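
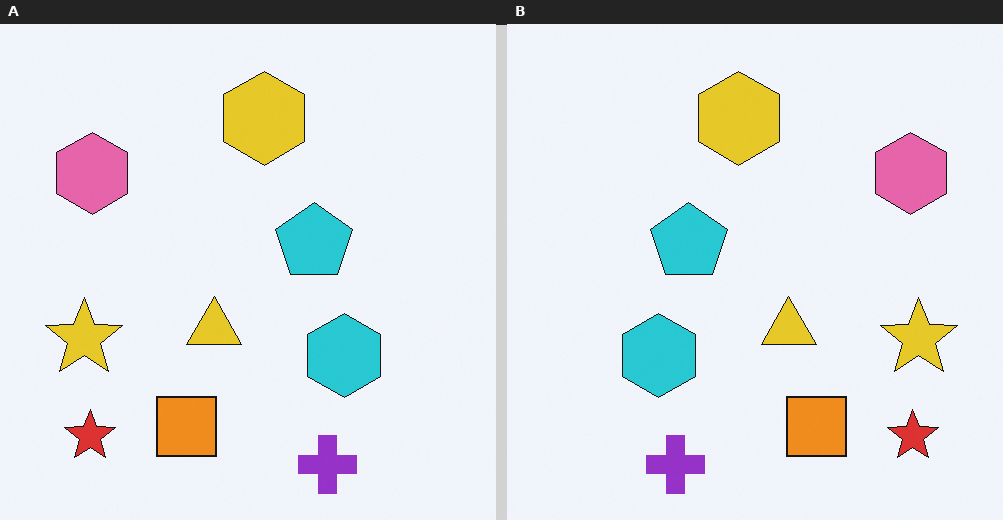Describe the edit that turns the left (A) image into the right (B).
The transformation is: flipped horizontally (left ↔ right).

The yellow star is in the left of the left (A) image and the right of the right (B) — shapes on opposite sides of the vertical midline have swapped in a mirror flip.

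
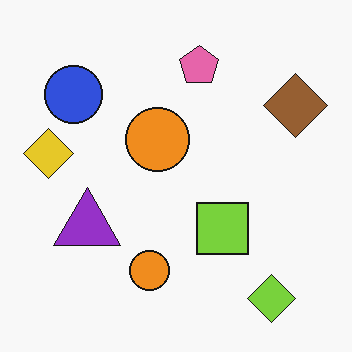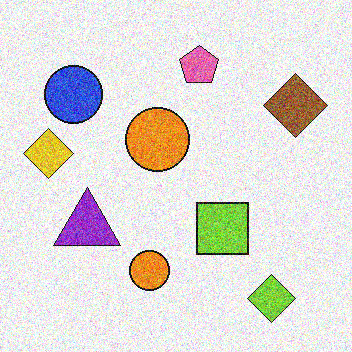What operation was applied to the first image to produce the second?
The second image is the first degraded with strong gaussian noise.

Random speckle covers the whole image, including the flat background.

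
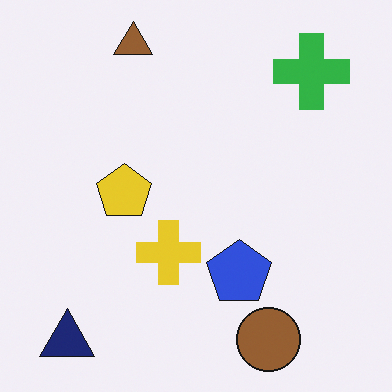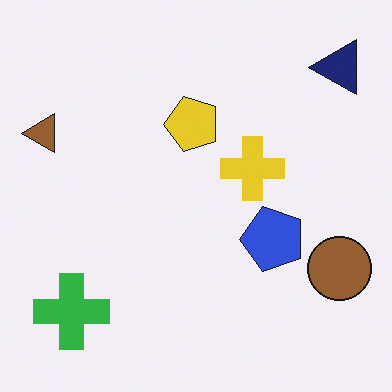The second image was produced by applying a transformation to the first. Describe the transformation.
The image was transposed (reflected across the top-left ↔ bottom-right diagonal).

Shapes have swapped their row and column positions — what was in the top-right is now in the bottom-left — a diagonal reflection.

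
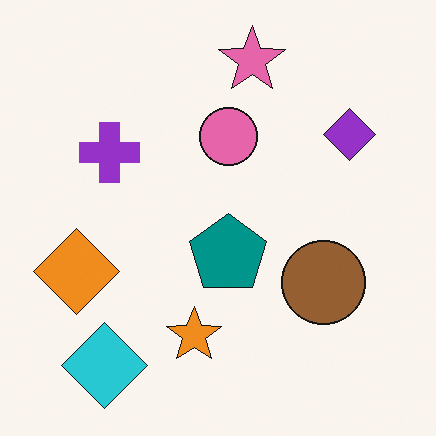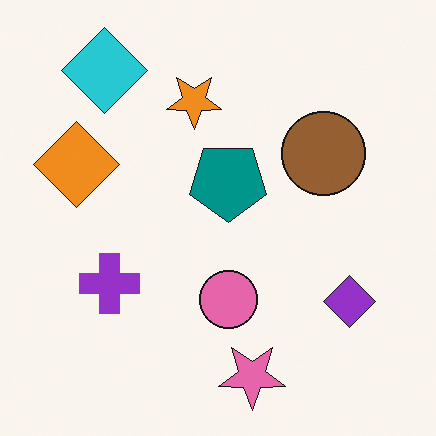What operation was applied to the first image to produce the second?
The image was flipped vertically (top ↔ bottom).

The pink star is in the top of the first image and the bottom of the second — shapes on opposite sides of the horizontal midline have swapped in a mirror flip.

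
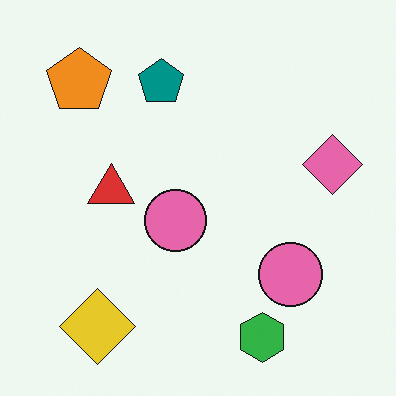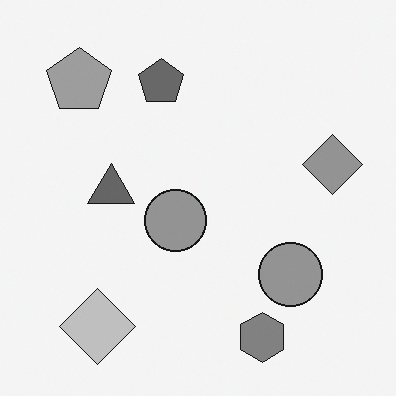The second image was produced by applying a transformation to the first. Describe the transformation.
This is the original image converted to grayscale.

All color is removed — every shape is now a shade of grey.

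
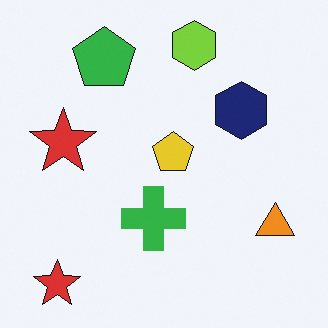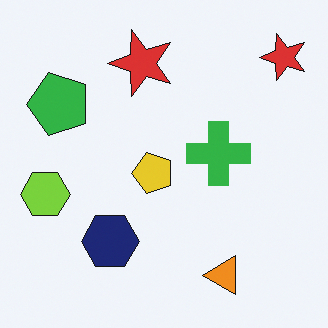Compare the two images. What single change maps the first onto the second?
The image was transposed (reflected across the top-left ↔ bottom-right diagonal).

Shapes have swapped their row and column positions — what was in the top-right is now in the bottom-left — a diagonal reflection.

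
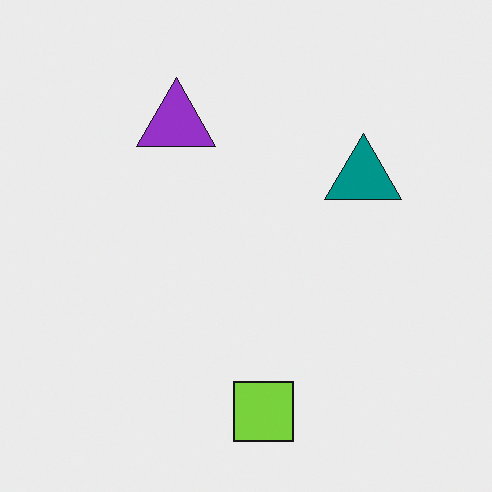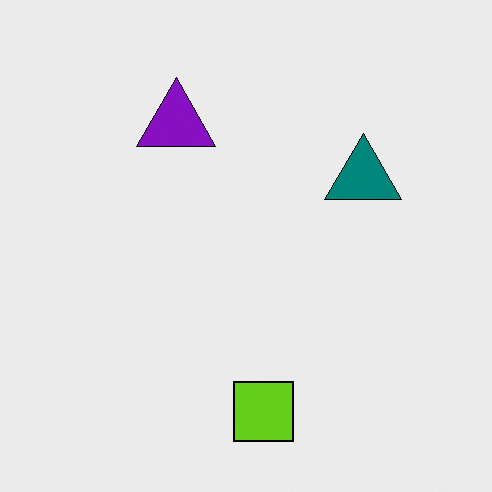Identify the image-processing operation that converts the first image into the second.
This is the original image given slightly increased contrast.

Tones are pushed away from mid-grey across the whole image — a global contrast change.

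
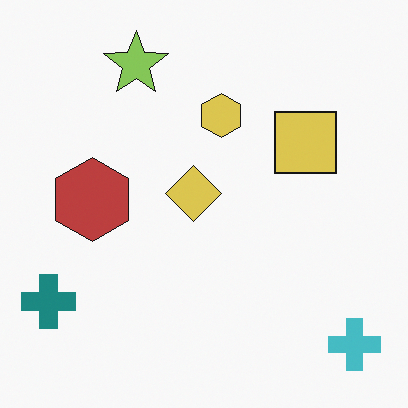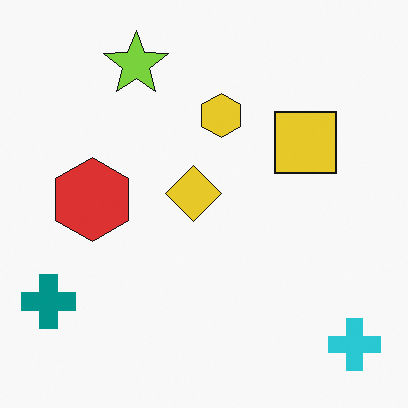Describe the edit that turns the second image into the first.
The transformation is: slightly desaturated.

All colors are more muted and greyish — a global saturation change.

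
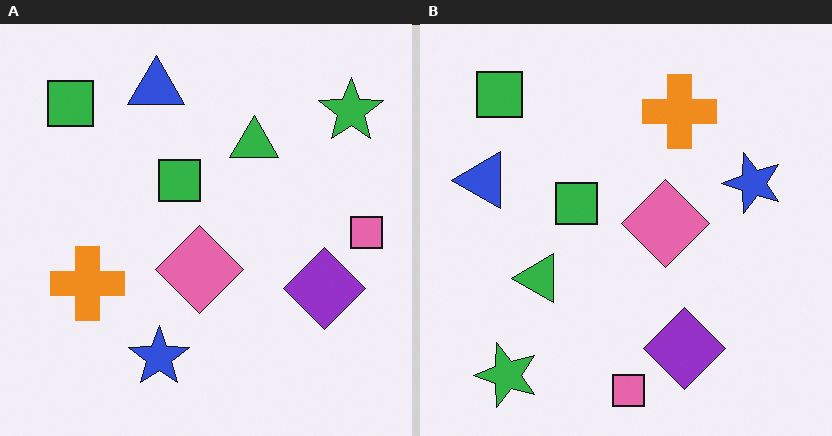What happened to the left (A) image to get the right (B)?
This is the original image transposed (reflected across the top-left ↔ bottom-right diagonal).

Shapes have swapped their row and column positions — what was in the top-right is now in the bottom-left — a diagonal reflection.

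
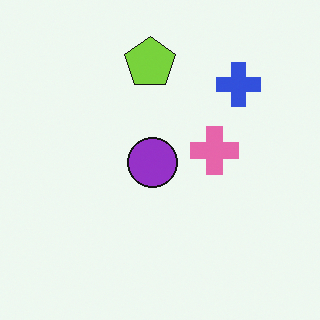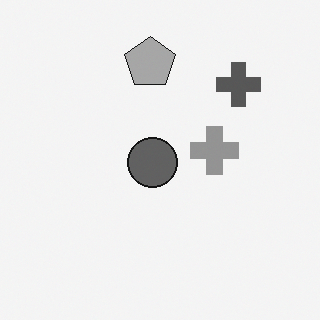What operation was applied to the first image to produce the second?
The transformation is: converted to grayscale.

All color is removed — every shape is now a shade of grey.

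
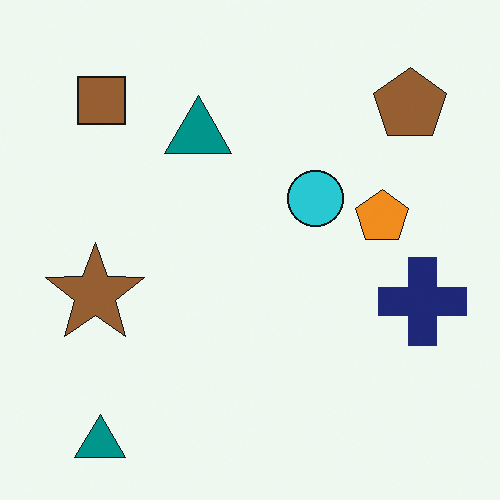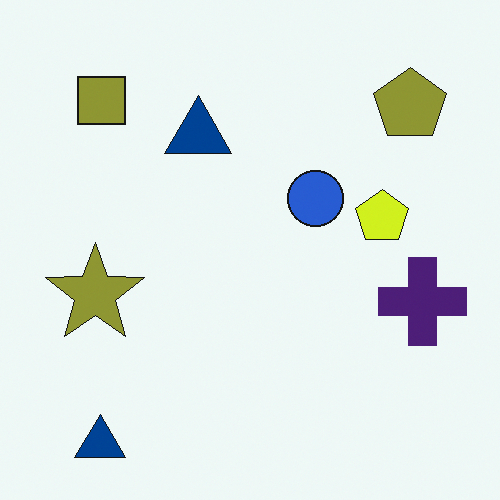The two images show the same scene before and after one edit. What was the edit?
Hue-shifted slightly.

Every shape's color has rotated by the same amount around the hue wheel — a uniform hue shift.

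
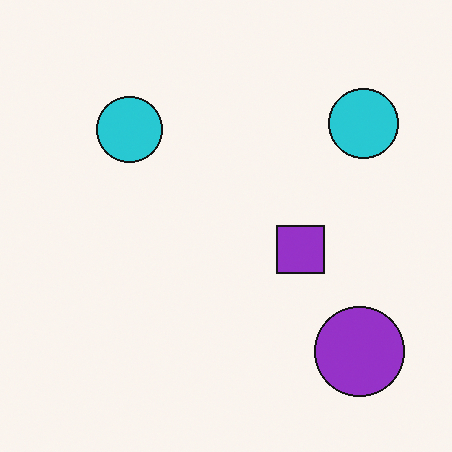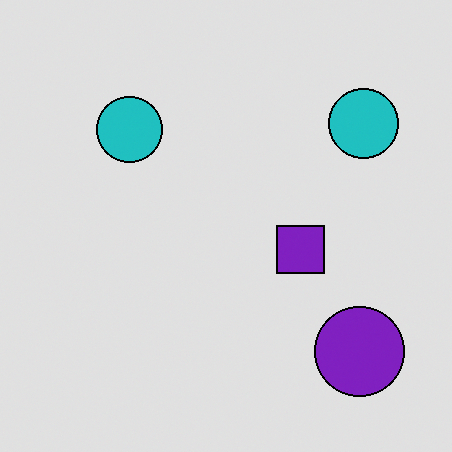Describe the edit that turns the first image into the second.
The image was posterized to a reduced palette.

Each flat color has snapped to a coarser quantized level — most visibly, the near-white background has dropped to a flat grey.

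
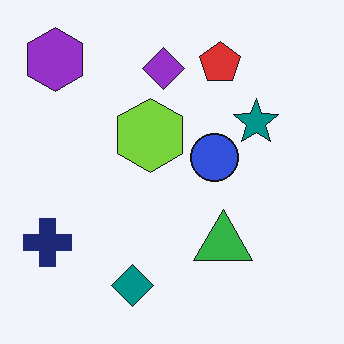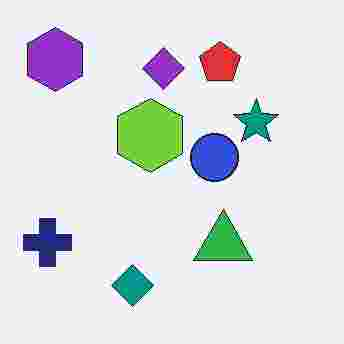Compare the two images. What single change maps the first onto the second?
Degraded with heavy JPEG compression.

Blocky 8×8 compression artifacts appear around shape edges and the flat background shows ringing — characteristic JPEG degradation.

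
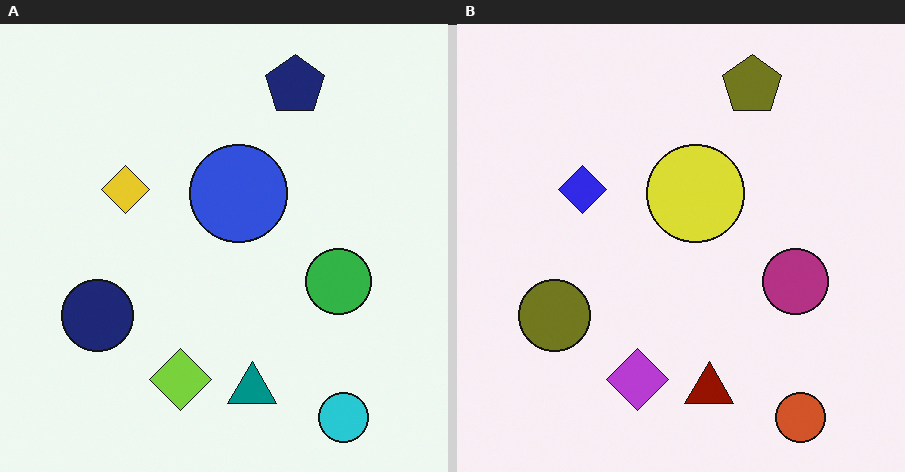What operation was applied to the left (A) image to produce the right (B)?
The transformation is: hue-shifted by a large amount.

Every shape's color has rotated by the same amount around the hue wheel — a uniform hue shift.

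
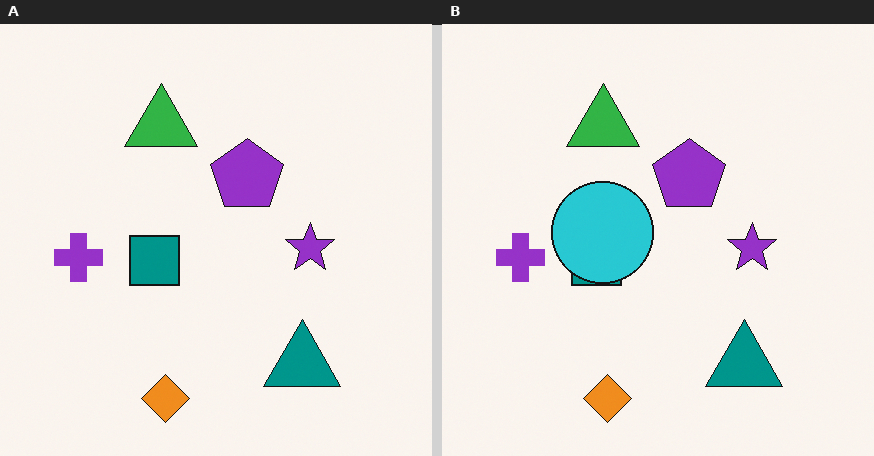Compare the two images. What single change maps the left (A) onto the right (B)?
The image was overlaid with an additional cyan circle.

A cyan circle appears in the right (B) image that is absent from the left (A).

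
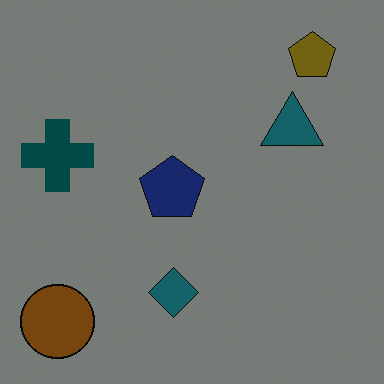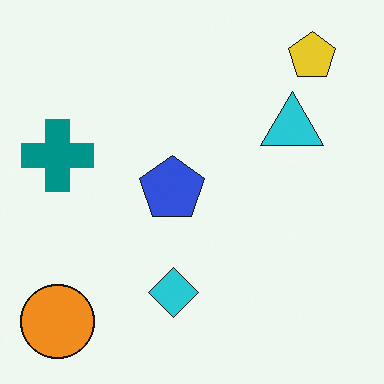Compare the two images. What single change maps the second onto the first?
The image was darkened a lot.

Every pixel — background and shapes alike — is uniformly darkened.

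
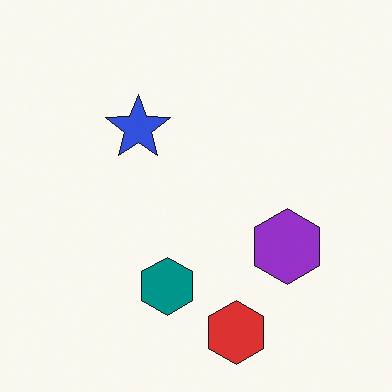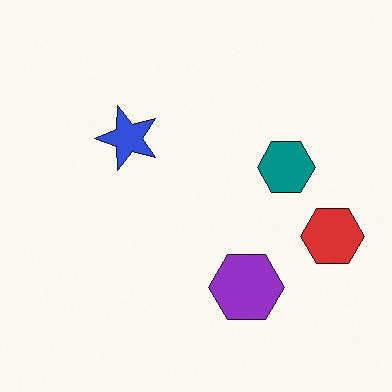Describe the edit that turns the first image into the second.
The transformation is: transposed (reflected across the top-left ↔ bottom-right diagonal).

Shapes have swapped their row and column positions — what was in the top-right is now in the bottom-left — a diagonal reflection.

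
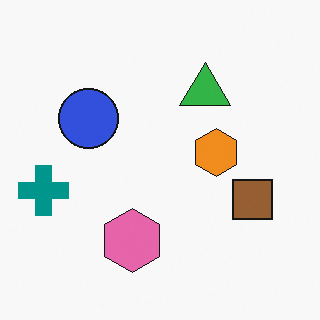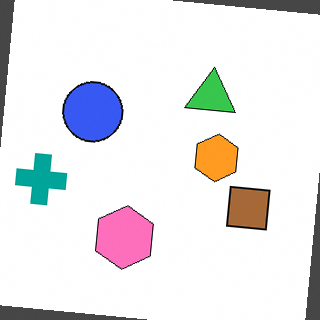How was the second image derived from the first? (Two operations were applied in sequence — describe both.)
This is the original image slightly brightened, then rotated clockwise by a few degrees.

Every pixel — background and shapes alike — is uniformly brightened. Every shape is tilted by the same angle and the image corners show triangular fill wedges — a whole-image rotation by a non-right angle.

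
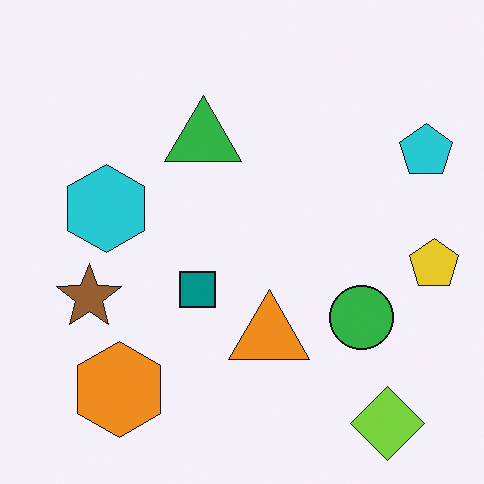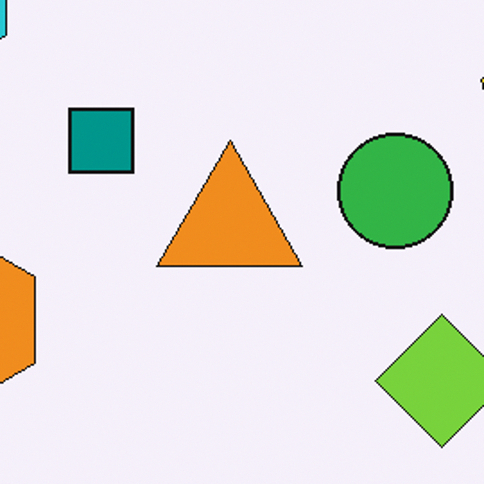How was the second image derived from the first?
The image was cropped tightly and scaled back up.

The visible shapes are larger and the field of view is narrower; shapes near the original edges may be partly or wholly outside the frame — a crop-and-rescale.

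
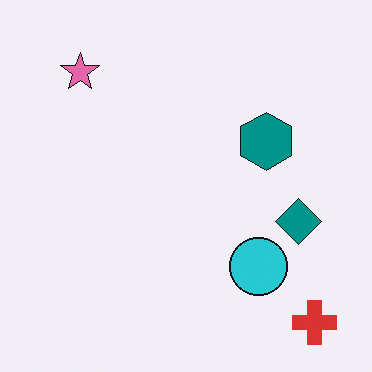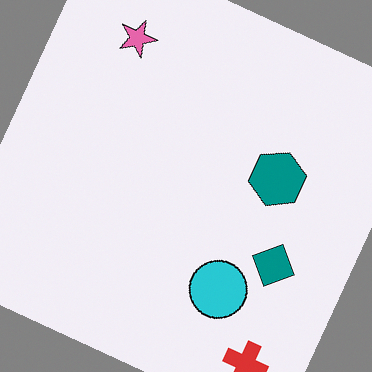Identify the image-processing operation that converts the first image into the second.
Rotated clockwise by a moderate amount.

Every shape is tilted by the same angle and the image corners show triangular fill wedges — a whole-image rotation by a non-right angle.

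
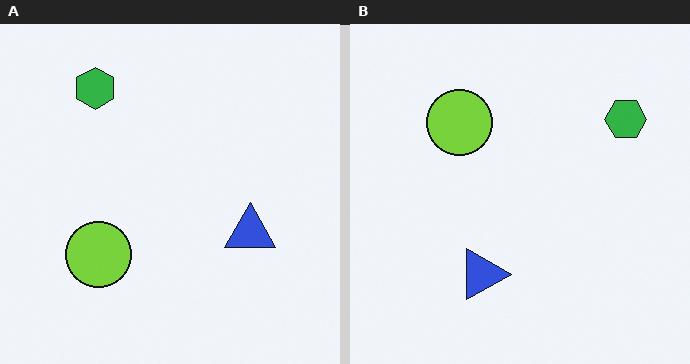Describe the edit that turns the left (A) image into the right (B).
Rotated 90° clockwise.

The green hexagon sits in the top-left of the left (A) image and the top-right of the right (B) — consistent with a whole-image 90° clockwise rotation.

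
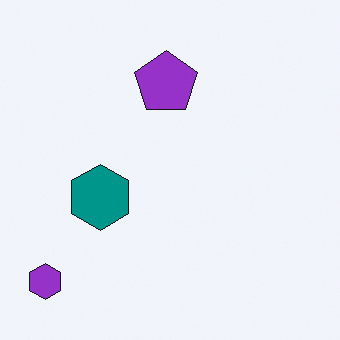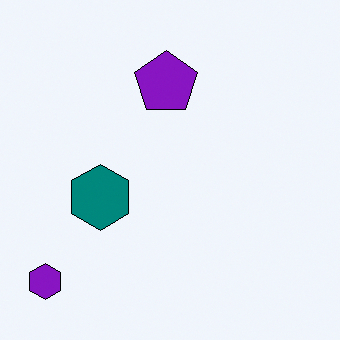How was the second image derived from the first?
This is the original image given slightly increased contrast.

Tones are pushed away from mid-grey across the whole image — a global contrast change.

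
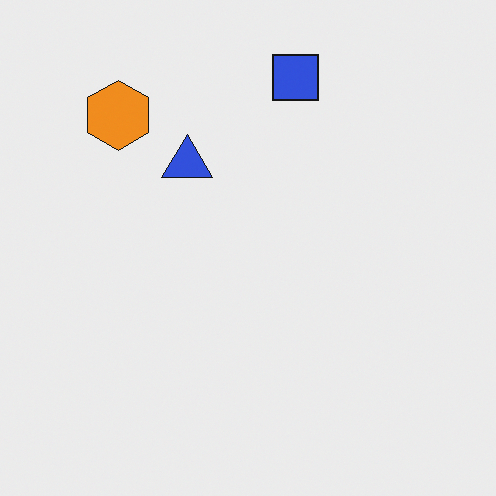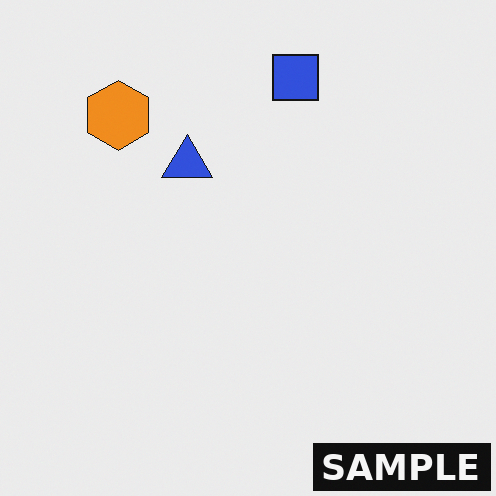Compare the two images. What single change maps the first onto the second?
The image was watermarked with the text "SAMPLE" in the lower-right corner.

A dark label reading "SAMPLE" appears in the lower-right corner.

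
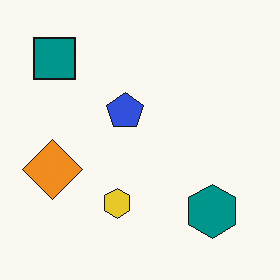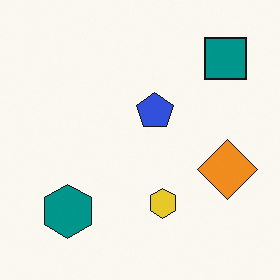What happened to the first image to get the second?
Flipped horizontally (left ↔ right).

The orange diamond is in the left of the first image and the right of the second — shapes on opposite sides of the vertical midline have swapped in a mirror flip.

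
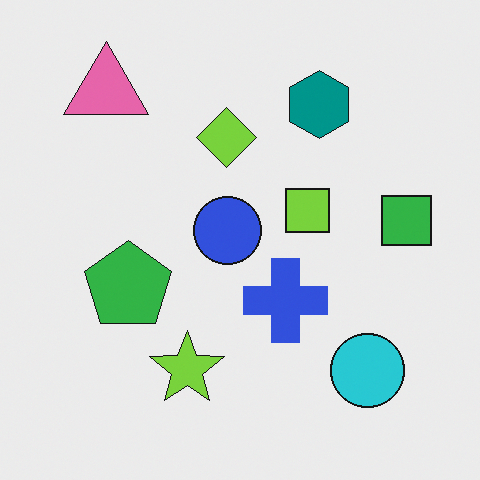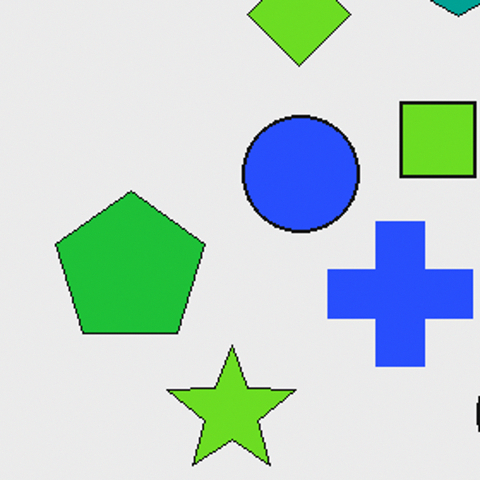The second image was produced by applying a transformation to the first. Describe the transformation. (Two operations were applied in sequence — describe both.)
The transformation is: slightly oversaturated, then cropped to a noticeably smaller region and rescaled.

All colors are more vivid — a global saturation change. The visible shapes are larger and the field of view is narrower; shapes near the original edges may be partly or wholly outside the frame — a crop-and-rescale.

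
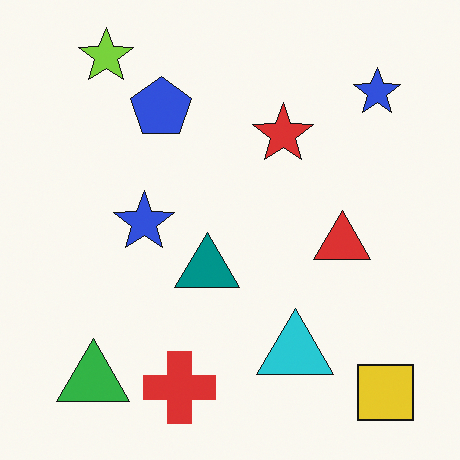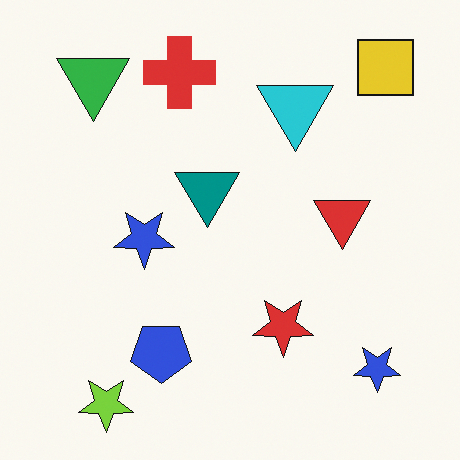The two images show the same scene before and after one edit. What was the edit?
Flipped vertically (top ↔ bottom).

The lime star is in the top-left of the first image and the bottom-left of the second — shapes on opposite sides of the horizontal midline have swapped in a mirror flip.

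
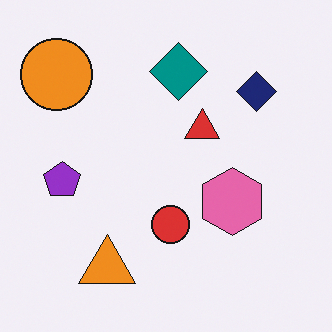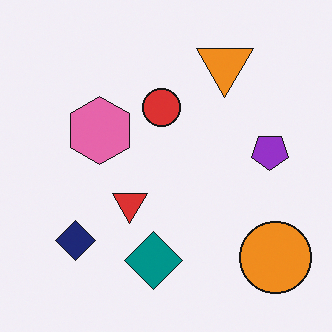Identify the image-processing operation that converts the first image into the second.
The transformation is: rotated 180°.

The orange circle sits in the top-left of the first image and the bottom-right of the second — consistent with a whole-image 180° rotation.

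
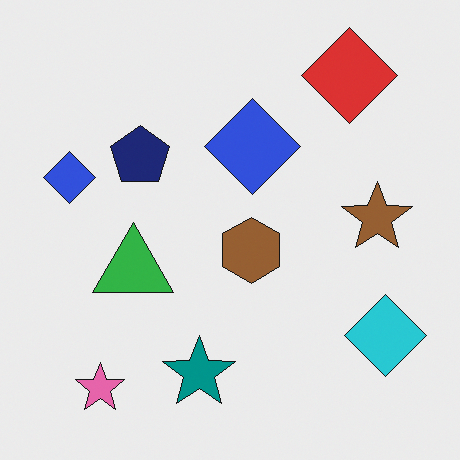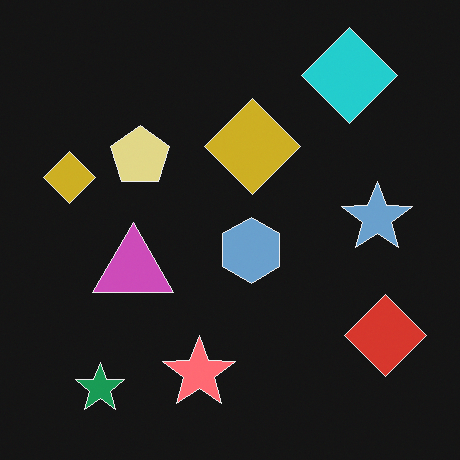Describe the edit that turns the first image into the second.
This is the original image color-inverted (negative).

The light background has become dark and every shape's color is its complement — a photographic negative.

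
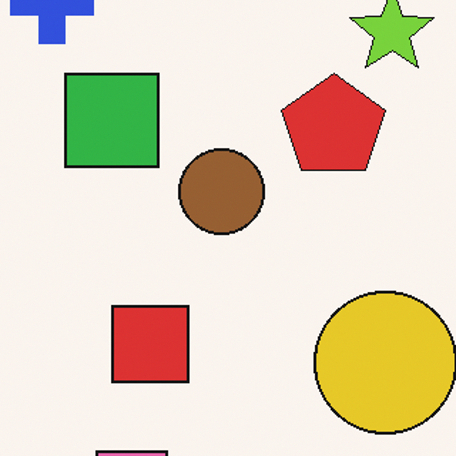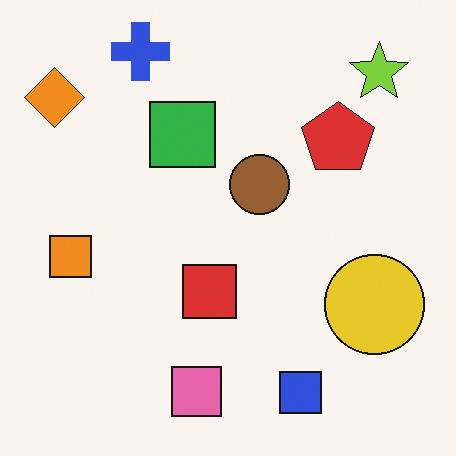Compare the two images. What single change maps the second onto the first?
The first image is the second cropped to a modestly smaller region and rescaled.

The visible shapes are larger and the field of view is narrower; shapes near the original edges may be partly or wholly outside the frame — a crop-and-rescale.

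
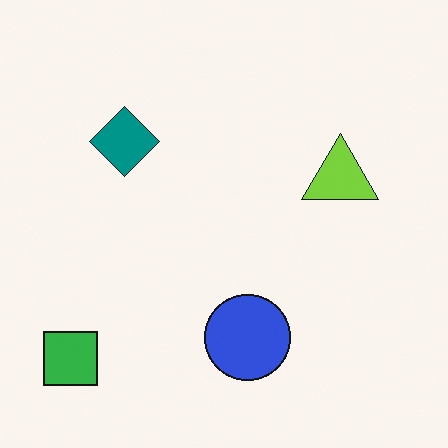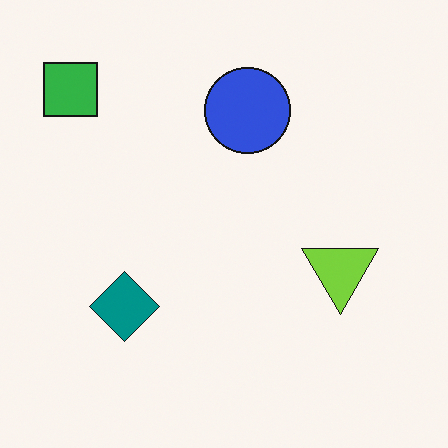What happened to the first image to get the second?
The second image is the first flipped vertically (top ↔ bottom).

The green square is in the bottom-left of the first image and the top-left of the second — shapes on opposite sides of the horizontal midline have swapped in a mirror flip.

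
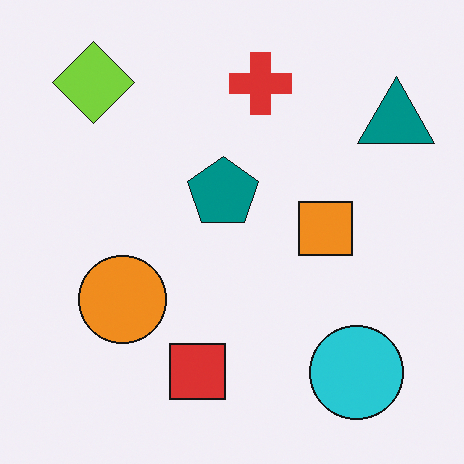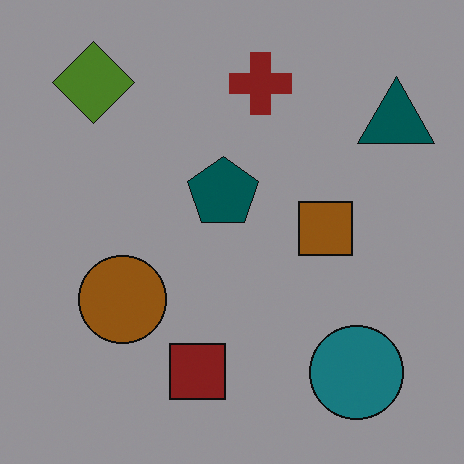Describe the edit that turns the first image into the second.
It was substantially darkened.

Every pixel — background and shapes alike — is uniformly darkened.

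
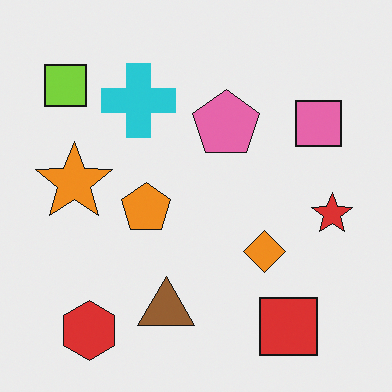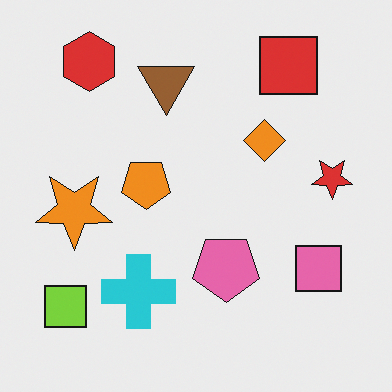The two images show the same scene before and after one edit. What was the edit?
Flipped vertically (top ↔ bottom).

The red hexagon is in the bottom-left of the first image and the top-left of the second — shapes on opposite sides of the horizontal midline have swapped in a mirror flip.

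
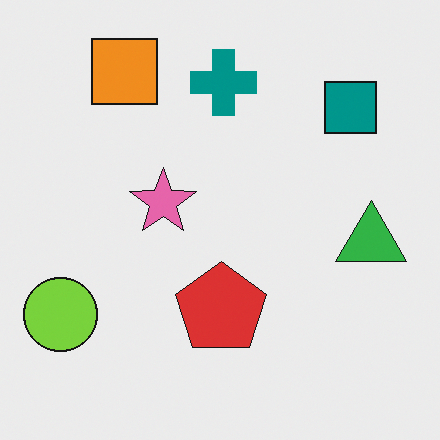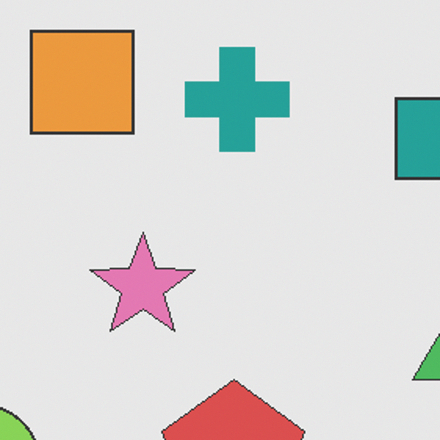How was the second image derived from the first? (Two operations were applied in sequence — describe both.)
The image was cropped to a modestly smaller region and rescaled, then given slightly reduced contrast.

The visible shapes are larger and the field of view is narrower; shapes near the original edges may be partly or wholly outside the frame — a crop-and-rescale. Tones are pushed toward mid-grey across the whole image — a global contrast change.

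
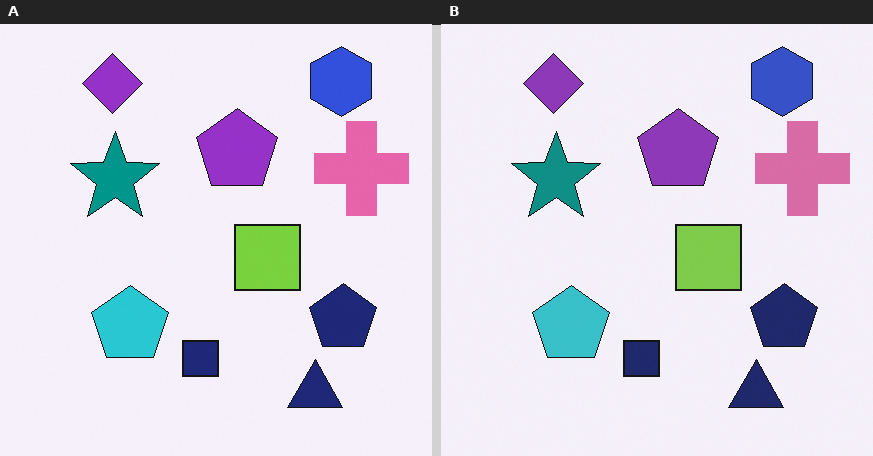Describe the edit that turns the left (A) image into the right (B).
It was slightly desaturated.

All colors are more muted and greyish — a global saturation change.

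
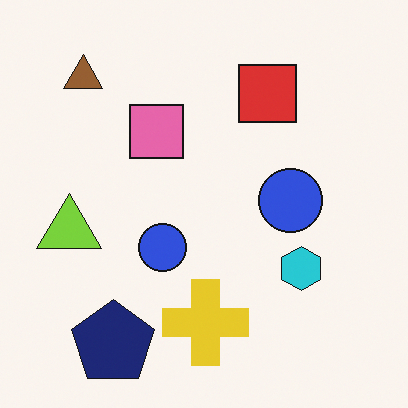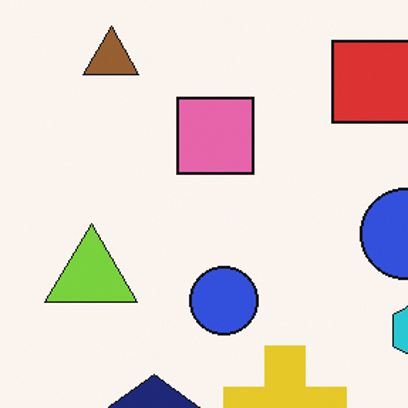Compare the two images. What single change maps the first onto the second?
It was cropped slightly and scaled back up.

The visible shapes are larger and the field of view is narrower; shapes near the original edges may be partly or wholly outside the frame — a crop-and-rescale.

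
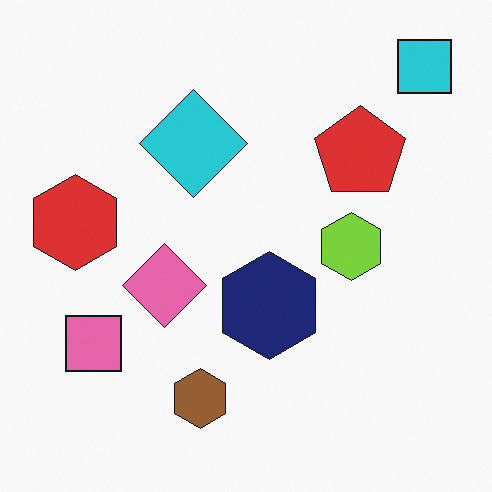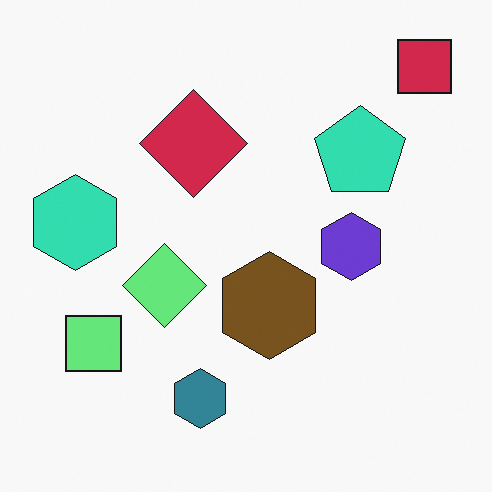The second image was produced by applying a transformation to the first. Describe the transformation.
The image was hue-shifted through roughly half the color wheel.

Every shape's color has rotated by the same amount around the hue wheel — a uniform hue shift.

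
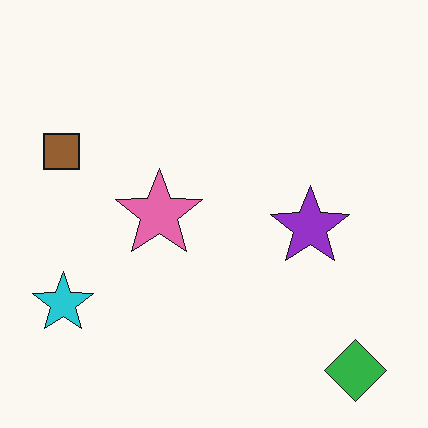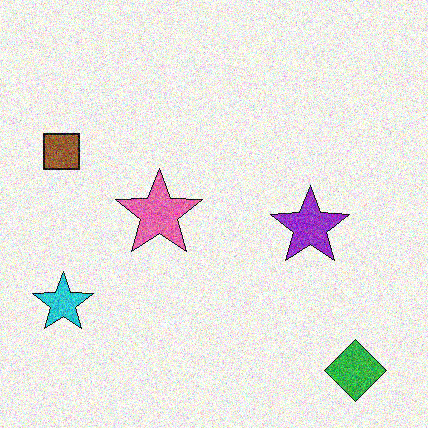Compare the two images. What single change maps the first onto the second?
It was degraded with a thick layer of grain.

Random speckle covers the whole image, including the flat background.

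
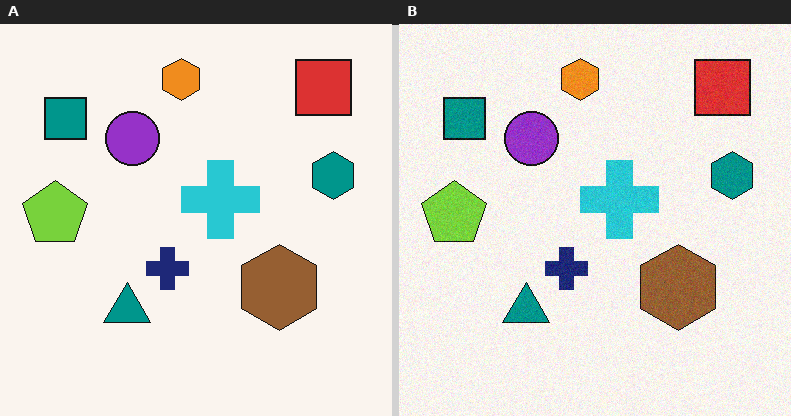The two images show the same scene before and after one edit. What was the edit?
The transformation is: degraded with a light layer of grain.

Random speckle covers the whole image, including the flat background.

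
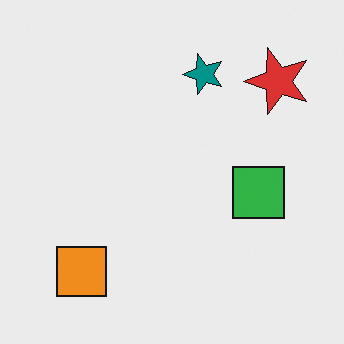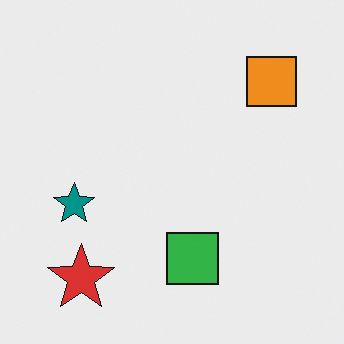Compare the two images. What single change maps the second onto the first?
The image was transposed (reflected across the top-left ↔ bottom-right diagonal).

Shapes have swapped their row and column positions — what was in the top-right is now in the bottom-left — a diagonal reflection.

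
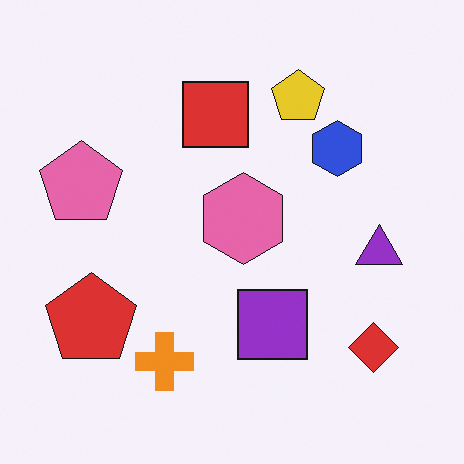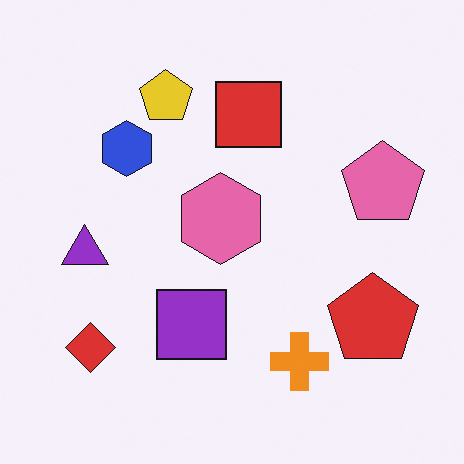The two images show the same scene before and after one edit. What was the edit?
The transformation is: flipped horizontally (left ↔ right).

The pink pentagon is in the left of the first image and the right of the second — shapes on opposite sides of the vertical midline have swapped in a mirror flip.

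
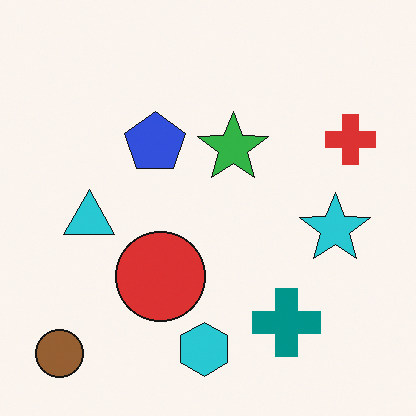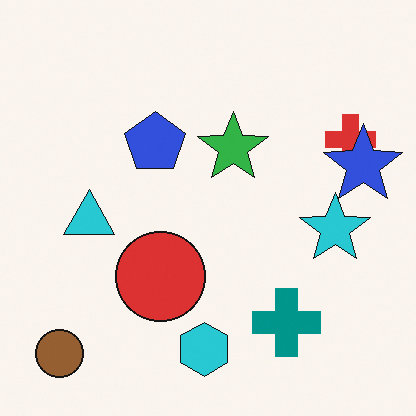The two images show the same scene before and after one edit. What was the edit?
This is the original image overlaid with an additional blue star.

A blue star appears in the second image that is absent from the first.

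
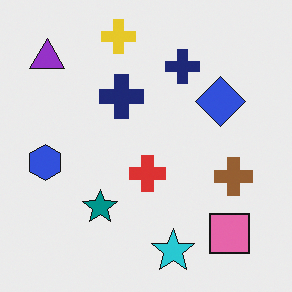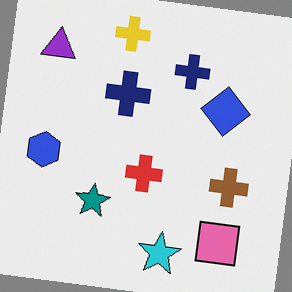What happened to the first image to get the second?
The second image is the first rotated clockwise by a few degrees.

Every shape is tilted by the same angle and the image corners show triangular fill wedges — a whole-image rotation by a non-right angle.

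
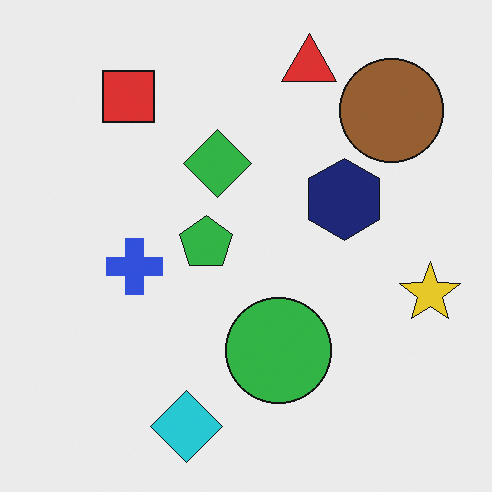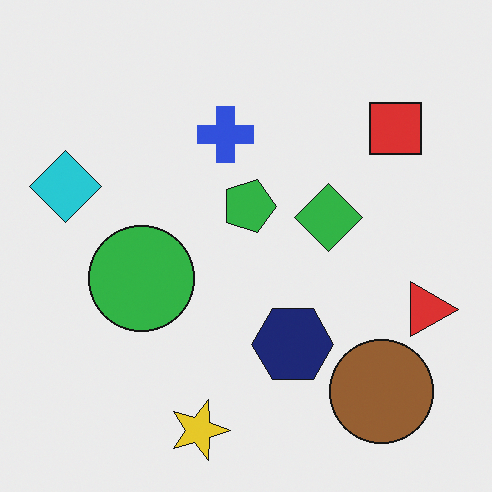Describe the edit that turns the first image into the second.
Rotated 90° clockwise.

The brown circle sits in the top-right of the first image and the bottom-right of the second — consistent with a whole-image 90° clockwise rotation.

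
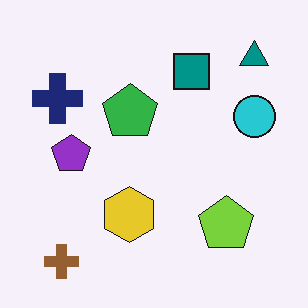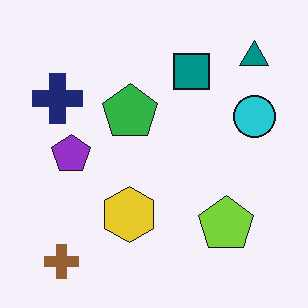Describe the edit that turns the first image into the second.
It was given moderate JPEG compression.

Blocky 8×8 compression artifacts appear around shape edges and the flat background shows ringing — characteristic JPEG degradation.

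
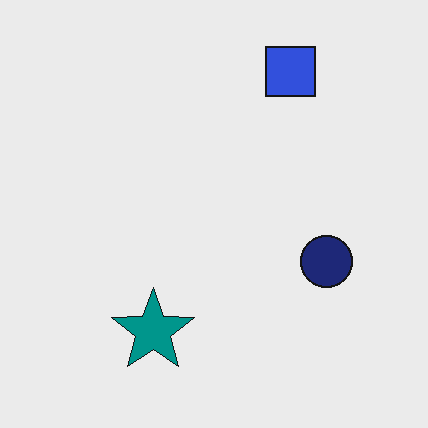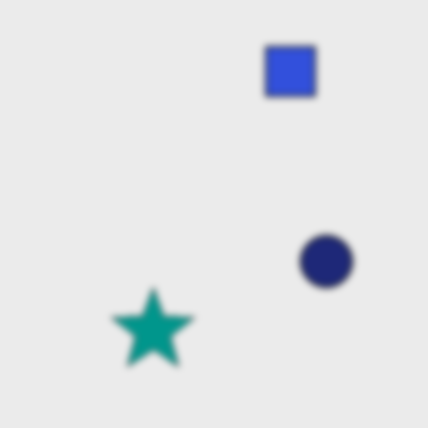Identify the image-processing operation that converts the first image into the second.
The second image is the first noticeably gaussian-blurred.

Shape edges and outlines are uniformly softened across the whole image.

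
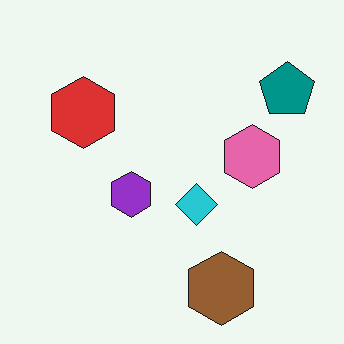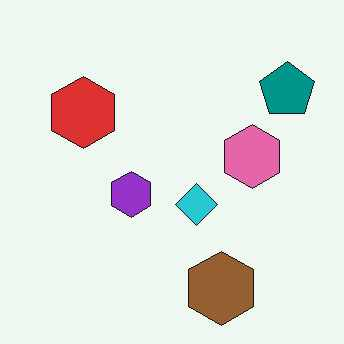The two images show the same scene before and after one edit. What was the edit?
It was JPEG-compressed with visible artifacts.

Blocky 8×8 compression artifacts appear around shape edges and the flat background shows ringing — characteristic JPEG degradation.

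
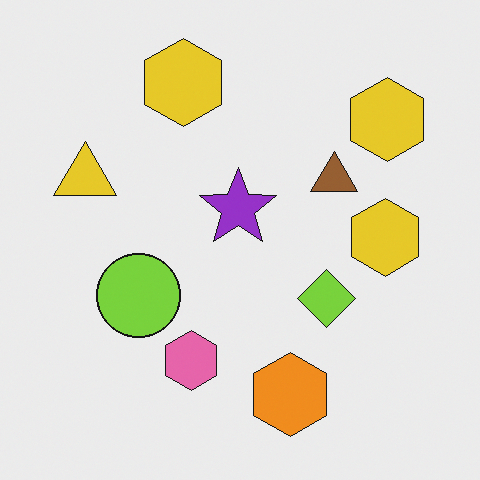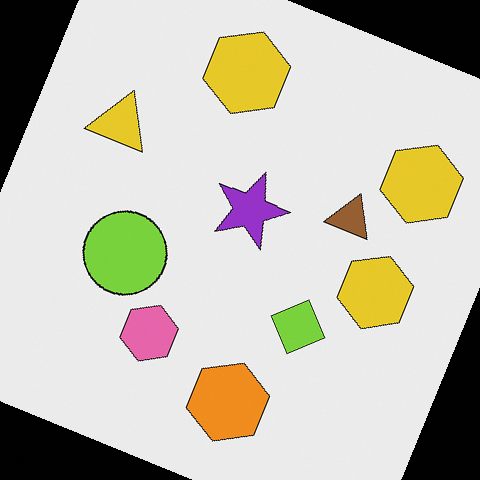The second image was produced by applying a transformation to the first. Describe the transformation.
The transformation is: rotated clockwise by a moderate amount.

Every shape is tilted by the same angle and the image corners show triangular fill wedges — a whole-image rotation by a non-right angle.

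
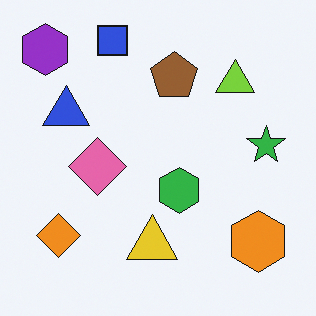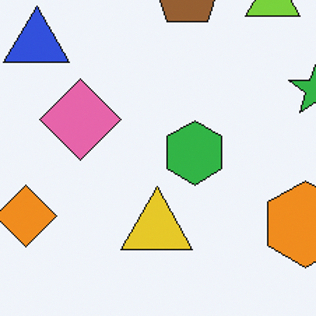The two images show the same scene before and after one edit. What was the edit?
Cropped slightly and scaled back up.

The visible shapes are larger and the field of view is narrower; shapes near the original edges may be partly or wholly outside the frame — a crop-and-rescale.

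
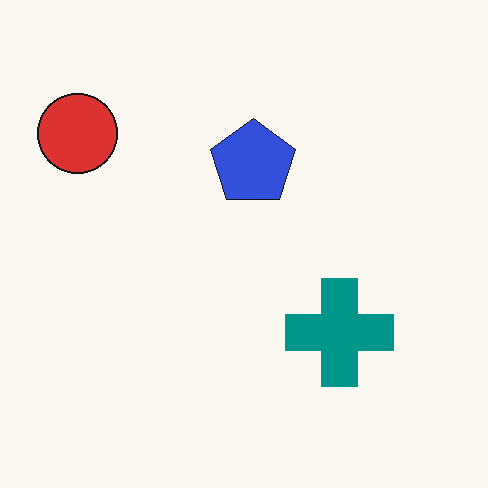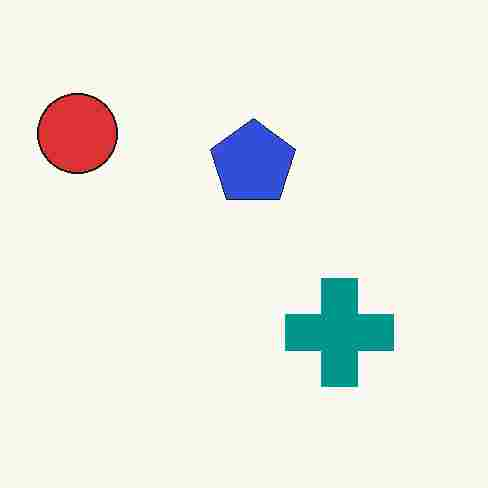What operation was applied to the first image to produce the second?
The transformation is: degraded with heavy JPEG compression.

Blocky 8×8 compression artifacts appear around shape edges and the flat background shows ringing — characteristic JPEG degradation.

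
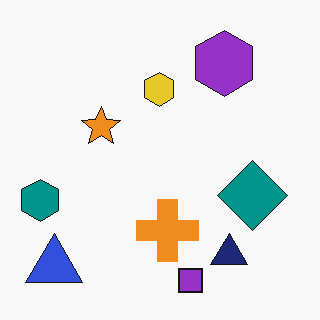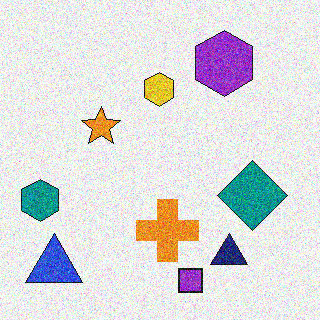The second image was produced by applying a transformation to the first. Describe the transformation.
The image was degraded with strong gaussian noise.

Random speckle covers the whole image, including the flat background.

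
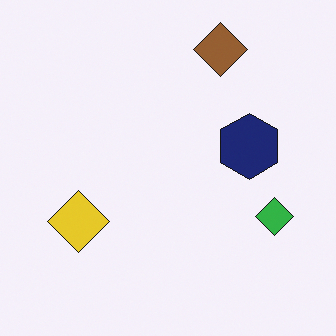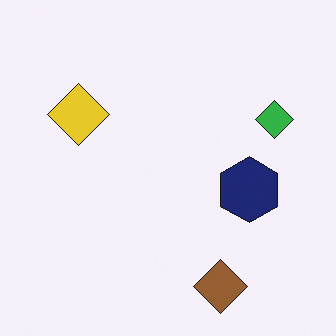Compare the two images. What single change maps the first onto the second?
It was flipped vertically (top ↔ bottom).

The brown diamond is in the top of the first image and the bottom of the second — shapes on opposite sides of the horizontal midline have swapped in a mirror flip.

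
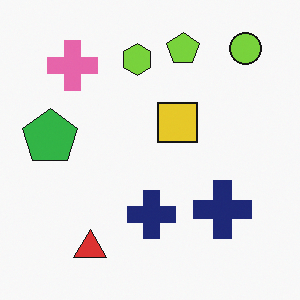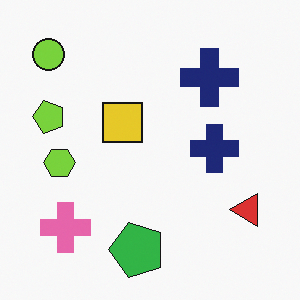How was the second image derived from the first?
It was rotated 90° counter-clockwise.

The lime circle sits in the top-right of the first image and the top-left of the second — consistent with a whole-image 90° counter-clockwise rotation.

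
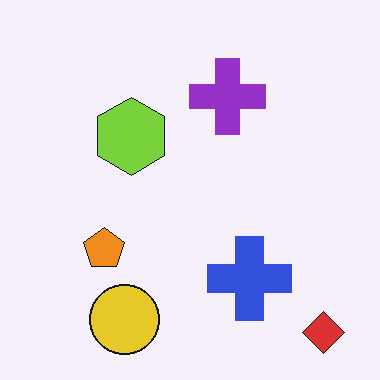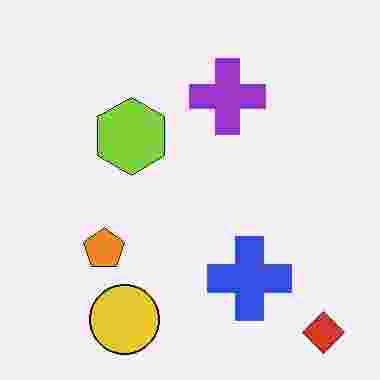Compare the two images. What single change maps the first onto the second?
The image was heavily JPEG-compressed with obvious blocking artifacts.

Blocky 8×8 compression artifacts appear around shape edges and the flat background shows ringing — characteristic JPEG degradation.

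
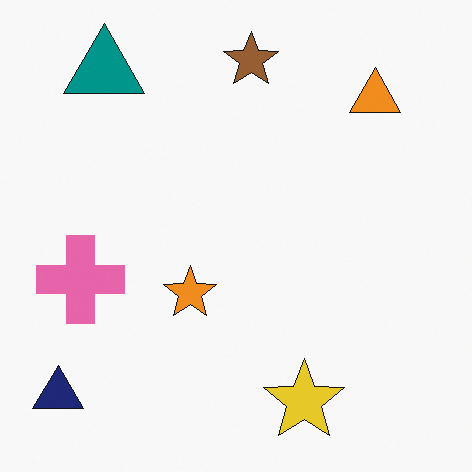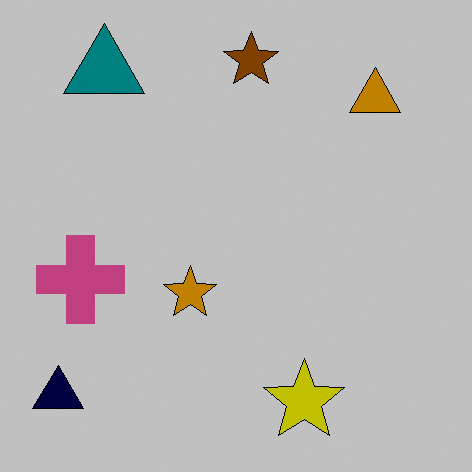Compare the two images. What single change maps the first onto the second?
The image was heavily posterized to just a handful of flat colors.

Each flat color has snapped to a coarser quantized level — most visibly, the near-white background has dropped to a flat grey.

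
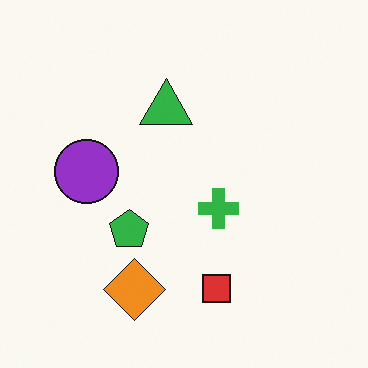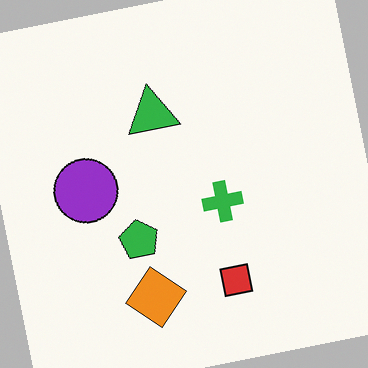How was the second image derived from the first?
The second image is the first rotated counter-clockwise by a slight angle.

Every shape is tilted by the same angle and the image corners show triangular fill wedges — a whole-image rotation by a non-right angle.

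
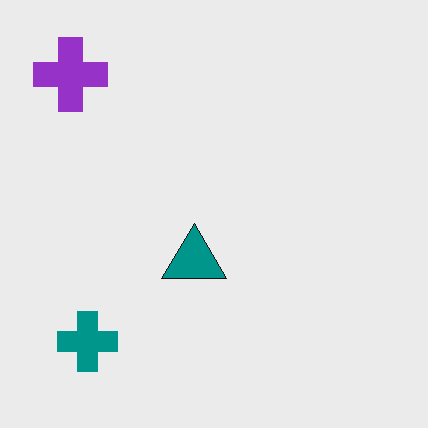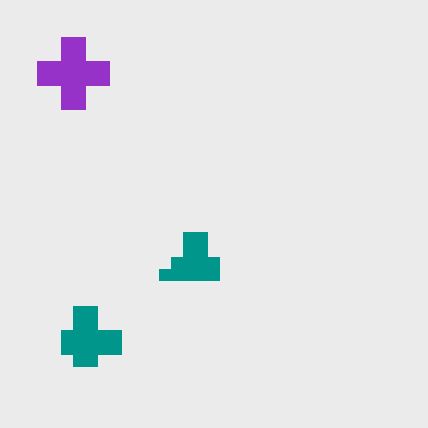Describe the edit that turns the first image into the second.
Coarsely pixelated.

Shapes are reduced to large square blocks; fine edges and outlines are lost — a downscale-then-upscale (mosaic) effect.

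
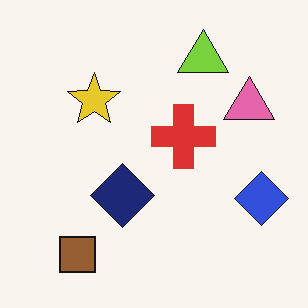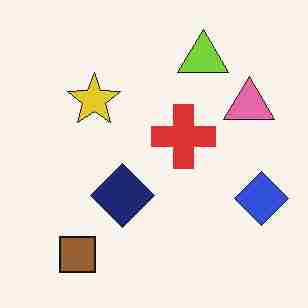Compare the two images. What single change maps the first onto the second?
The image was heavily JPEG-compressed with obvious blocking artifacts.

Blocky 8×8 compression artifacts appear around shape edges and the flat background shows ringing — characteristic JPEG degradation.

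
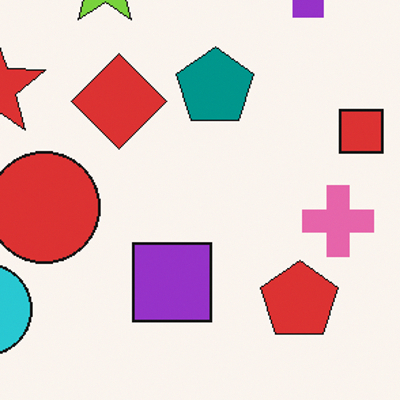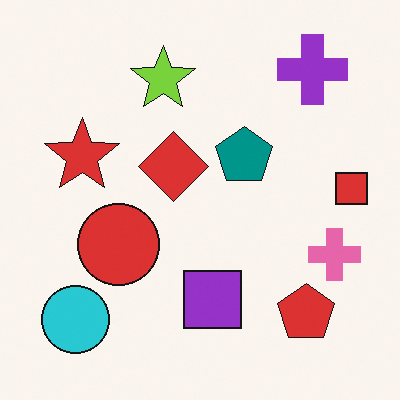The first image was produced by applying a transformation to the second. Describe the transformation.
The image was cropped slightly and scaled back up.

The visible shapes are larger and the field of view is narrower; shapes near the original edges may be partly or wholly outside the frame — a crop-and-rescale.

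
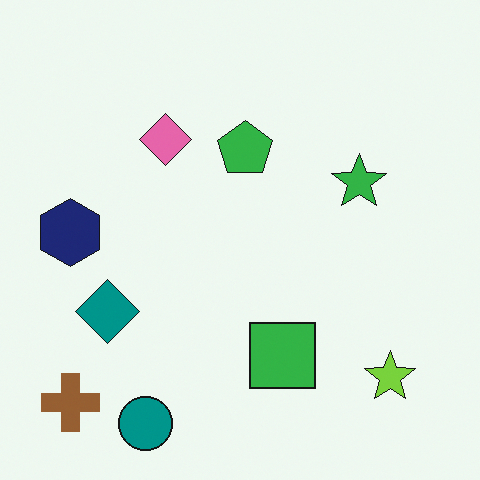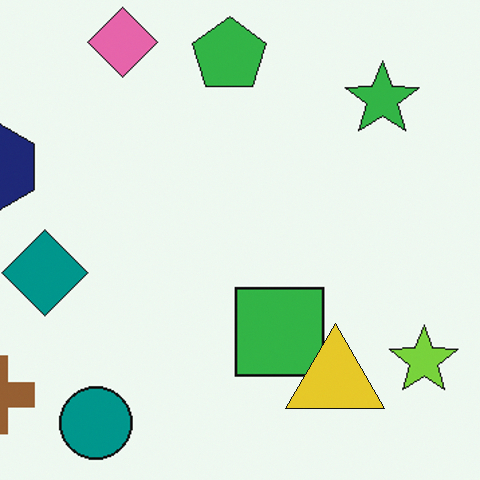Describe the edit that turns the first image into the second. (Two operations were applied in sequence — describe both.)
The second image is the first cropped to a modestly smaller region and rescaled, then overlaid with an additional yellow triangle.

The visible shapes are larger and the field of view is narrower; shapes near the original edges may be partly or wholly outside the frame — a crop-and-rescale. A yellow triangle appears in the second image that is absent from the first.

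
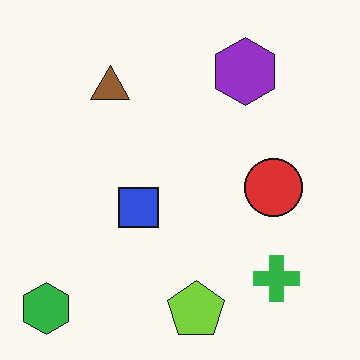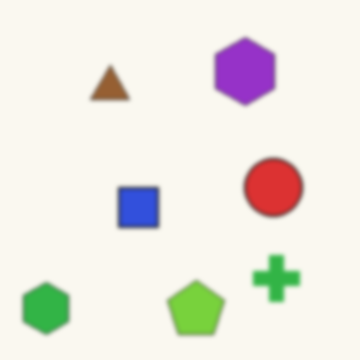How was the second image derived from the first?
This is the original image lightly blurred.

Shape edges and outlines are uniformly softened across the whole image.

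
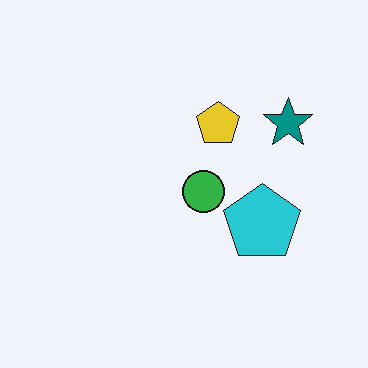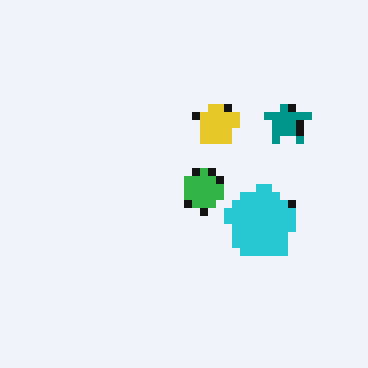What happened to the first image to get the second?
The transformation is: pixelated into visible square blocks.

Shapes are reduced to large square blocks; fine edges and outlines are lost — a downscale-then-upscale (mosaic) effect.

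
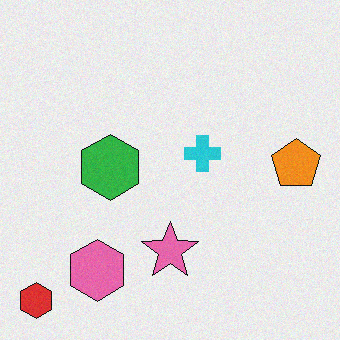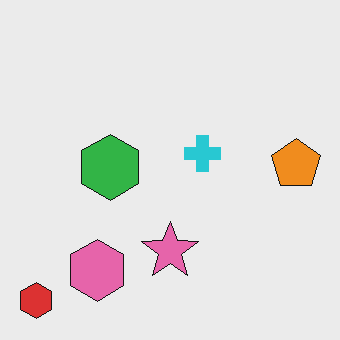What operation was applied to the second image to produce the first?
It was degraded with a light layer of grain.

Random speckle covers the whole image, including the flat background.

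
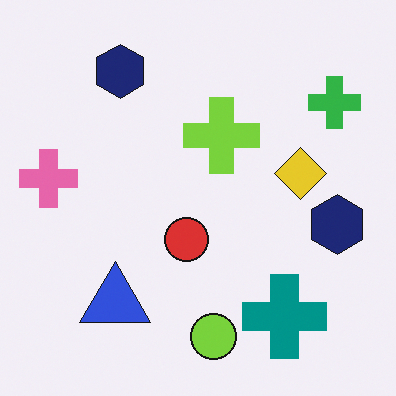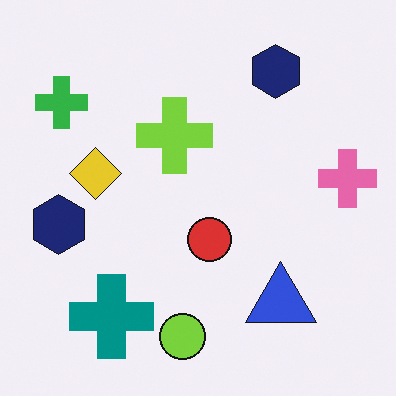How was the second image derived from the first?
The image was flipped horizontally (left ↔ right).

The pink cross is in the left of the first image and the right of the second — shapes on opposite sides of the vertical midline have swapped in a mirror flip.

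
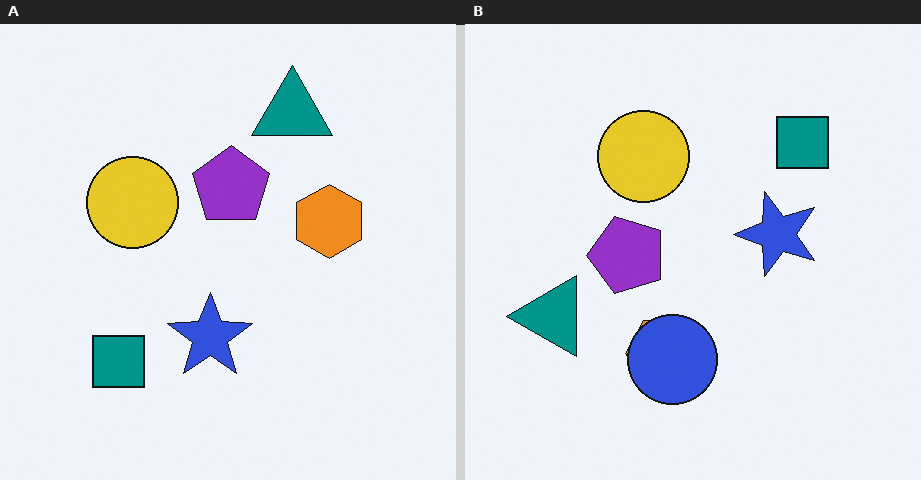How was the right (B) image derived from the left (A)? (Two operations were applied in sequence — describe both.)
Transposed (reflected across the top-left ↔ bottom-right diagonal), then overlaid with an additional blue circle.

Shapes have swapped their row and column positions — what was in the top-right is now in the bottom-left — a diagonal reflection. A blue circle appears in the right (B) image that is absent from the left (A).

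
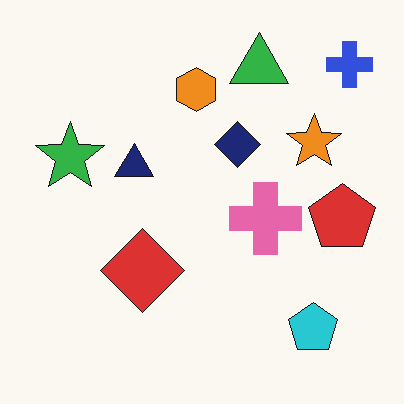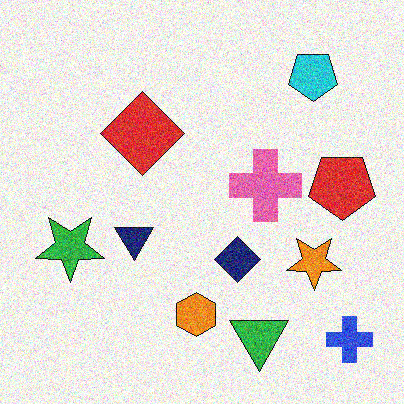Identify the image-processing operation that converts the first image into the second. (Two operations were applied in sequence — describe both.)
It was degraded with heavy additive noise, then flipped vertically (top ↔ bottom).

Random speckle covers the whole image, including the flat background. The blue cross is in the top-right of the first image and the bottom-right of the second — shapes on opposite sides of the horizontal midline have swapped in a mirror flip.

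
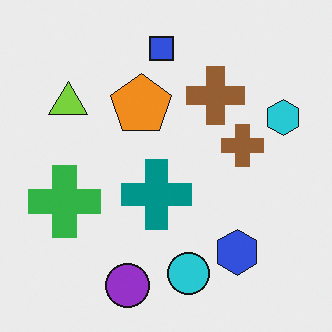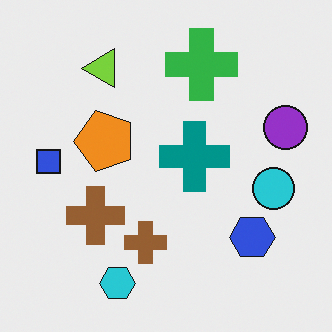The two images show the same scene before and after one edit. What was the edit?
Transposed (reflected across the top-left ↔ bottom-right diagonal).

Shapes have swapped their row and column positions — what was in the top-right is now in the bottom-left — a diagonal reflection.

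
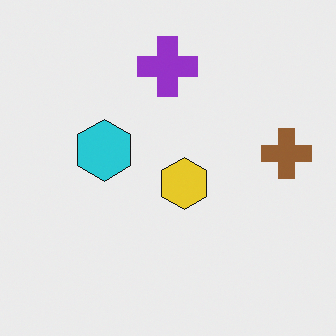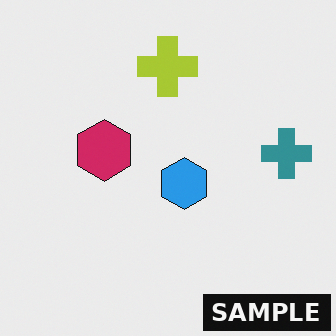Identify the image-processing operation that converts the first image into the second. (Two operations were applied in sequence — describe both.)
Hue-shifted by a moderate amount, then watermarked with the text "SAMPLE" in the lower-right corner.

Every shape's color has rotated by the same amount around the hue wheel — a uniform hue shift. A dark label reading "SAMPLE" appears in the lower-right corner.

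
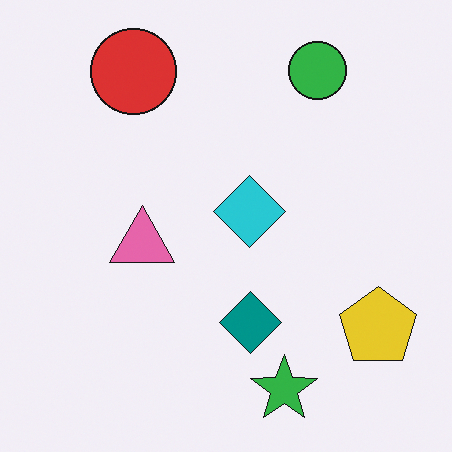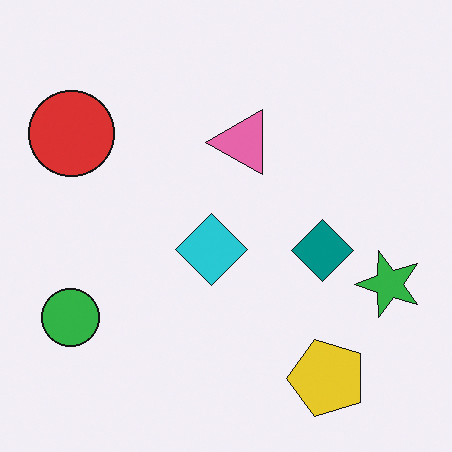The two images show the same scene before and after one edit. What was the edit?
It was transposed (reflected across the top-left ↔ bottom-right diagonal).

Shapes have swapped their row and column positions — what was in the top-right is now in the bottom-left — a diagonal reflection.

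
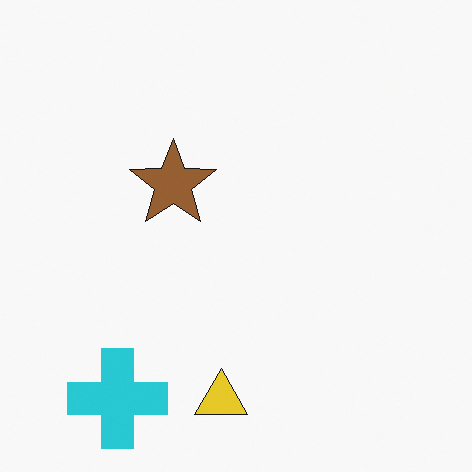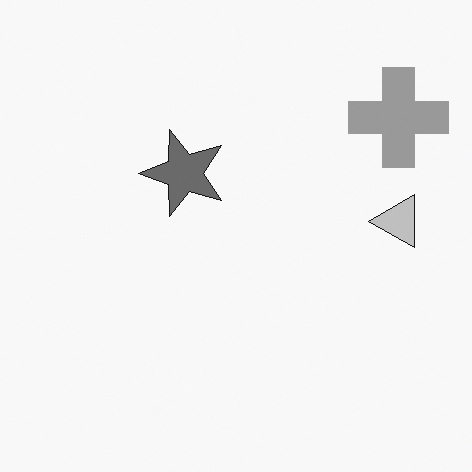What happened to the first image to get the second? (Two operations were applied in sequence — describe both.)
The image was transposed (reflected across the top-left ↔ bottom-right diagonal), then converted to grayscale.

Shapes have swapped their row and column positions — what was in the top-right is now in the bottom-left — a diagonal reflection. All color is removed — every shape is now a shade of grey.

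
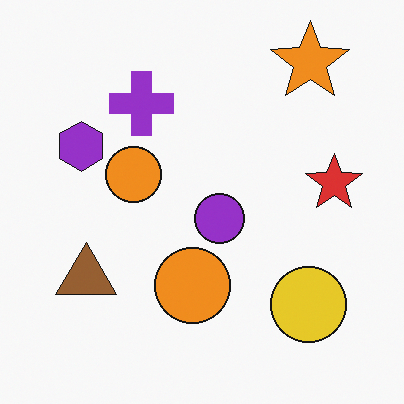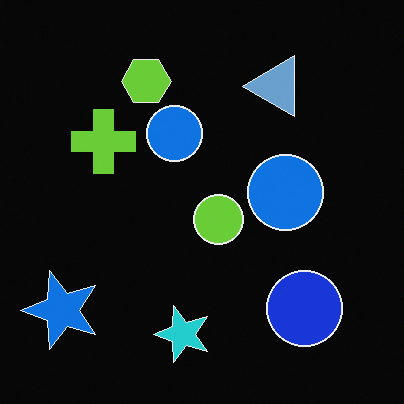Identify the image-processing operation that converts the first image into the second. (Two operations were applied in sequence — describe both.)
It was color-inverted (negative), then transposed (reflected across the top-left ↔ bottom-right diagonal).

The light background has become dark and every shape's color is its complement — a photographic negative. Shapes have swapped their row and column positions — what was in the top-right is now in the bottom-left — a diagonal reflection.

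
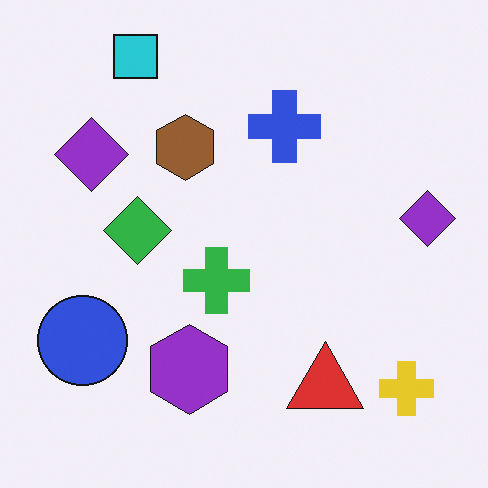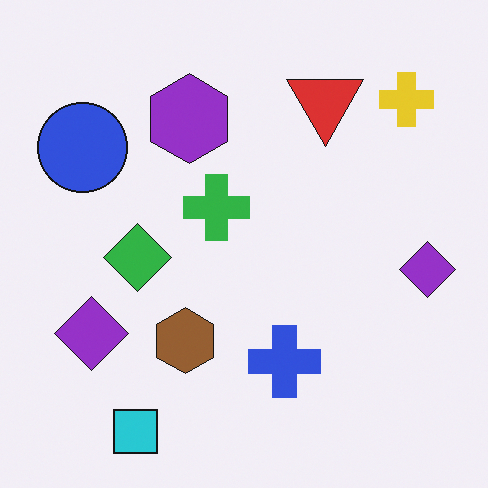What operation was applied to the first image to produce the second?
The transformation is: flipped vertically (top ↔ bottom).

The cyan square is in the top-left of the first image and the bottom-left of the second — shapes on opposite sides of the horizontal midline have swapped in a mirror flip.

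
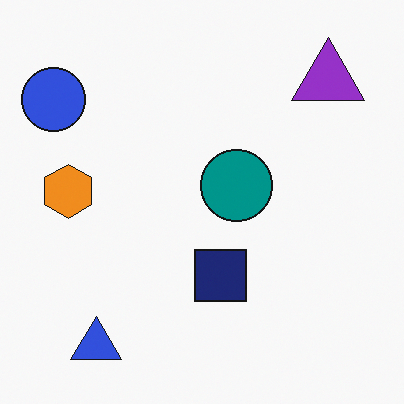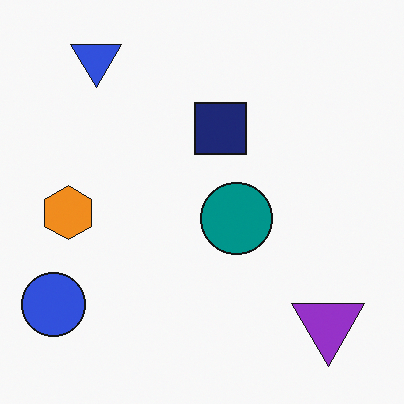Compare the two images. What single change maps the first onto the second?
This is the original image flipped vertically (top ↔ bottom).

The blue triangle is in the bottom-left of the first image and the top-left of the second — shapes on opposite sides of the horizontal midline have swapped in a mirror flip.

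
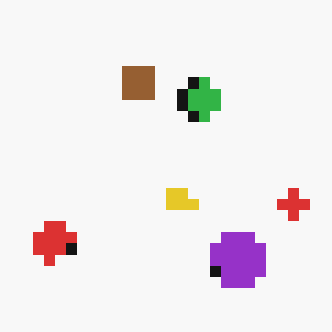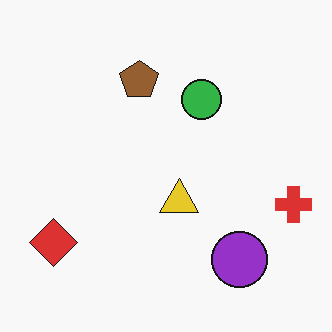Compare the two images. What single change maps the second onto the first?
It was coarsely pixelated.

Shapes are reduced to large square blocks; fine edges and outlines are lost — a downscale-then-upscale (mosaic) effect.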